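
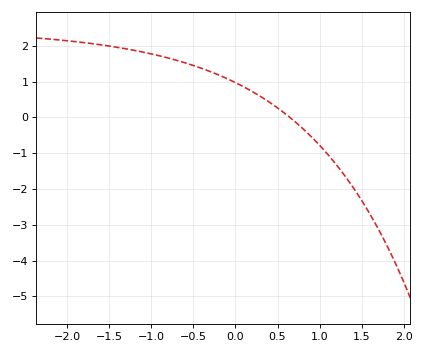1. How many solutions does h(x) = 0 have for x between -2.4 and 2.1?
1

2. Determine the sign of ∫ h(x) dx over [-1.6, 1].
positive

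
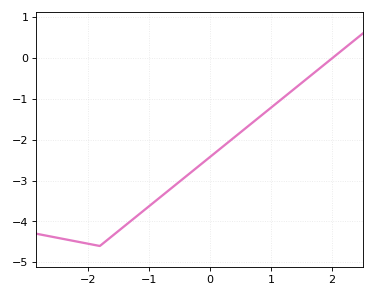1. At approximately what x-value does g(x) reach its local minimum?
-1.8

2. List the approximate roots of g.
2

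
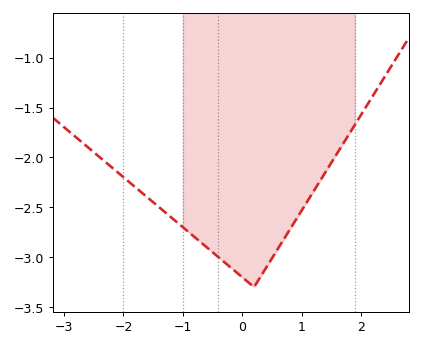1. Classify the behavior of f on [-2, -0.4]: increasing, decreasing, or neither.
decreasing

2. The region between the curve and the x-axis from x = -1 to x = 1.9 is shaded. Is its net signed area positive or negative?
negative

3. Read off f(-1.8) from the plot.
-2.3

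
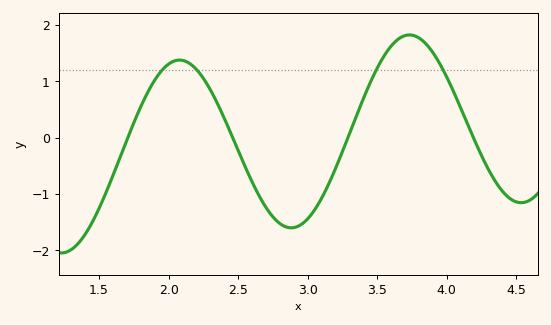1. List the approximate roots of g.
1.7, 2.45, 3.3, 4.2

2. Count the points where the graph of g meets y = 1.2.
4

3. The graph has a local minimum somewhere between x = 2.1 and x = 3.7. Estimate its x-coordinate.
2.9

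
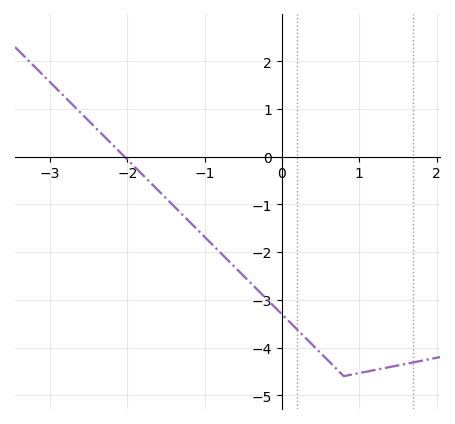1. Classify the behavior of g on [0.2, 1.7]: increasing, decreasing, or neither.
neither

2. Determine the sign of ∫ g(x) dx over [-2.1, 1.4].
negative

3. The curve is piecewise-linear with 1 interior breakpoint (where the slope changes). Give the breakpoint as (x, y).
(0.8, -4.6)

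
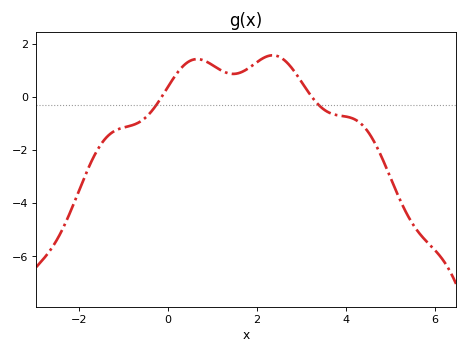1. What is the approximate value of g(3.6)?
-0.6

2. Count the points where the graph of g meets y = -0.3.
2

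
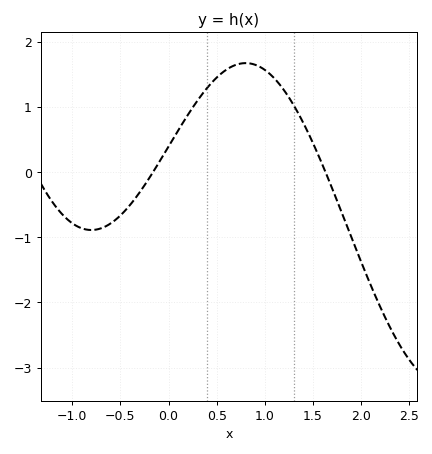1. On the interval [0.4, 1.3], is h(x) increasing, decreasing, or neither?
neither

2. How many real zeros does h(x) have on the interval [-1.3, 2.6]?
2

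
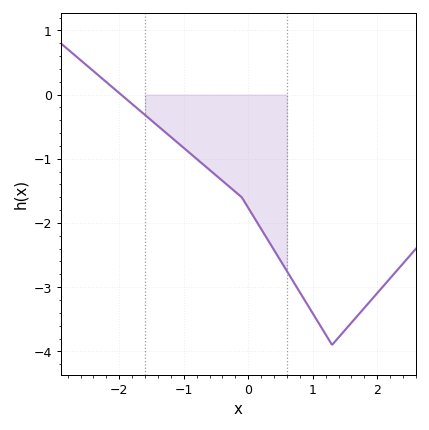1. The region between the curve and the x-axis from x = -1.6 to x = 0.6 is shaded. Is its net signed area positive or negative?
negative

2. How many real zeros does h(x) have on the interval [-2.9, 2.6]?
1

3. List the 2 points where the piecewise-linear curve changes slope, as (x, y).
(-0.1, -1.6); (1.3, -3.9)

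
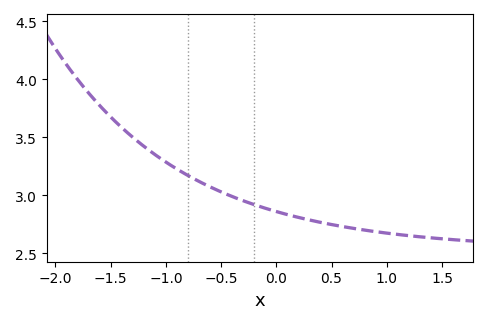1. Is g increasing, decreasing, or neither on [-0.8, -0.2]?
decreasing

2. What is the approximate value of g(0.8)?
2.7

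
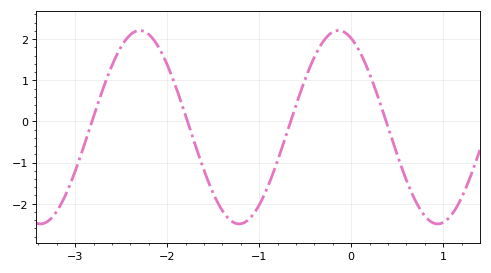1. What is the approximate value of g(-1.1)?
-2.35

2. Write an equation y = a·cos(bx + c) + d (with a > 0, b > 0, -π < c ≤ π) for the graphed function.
y = 2.35cos(2.91x + 0.402) - 0.14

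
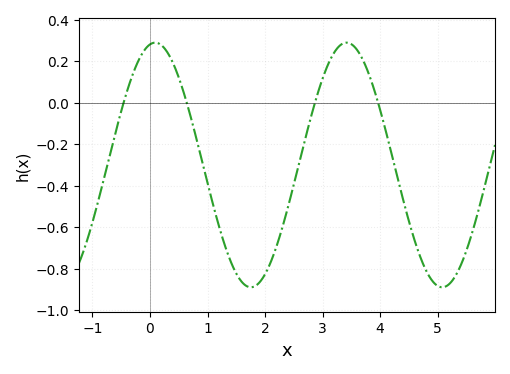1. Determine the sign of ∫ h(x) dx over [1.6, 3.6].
negative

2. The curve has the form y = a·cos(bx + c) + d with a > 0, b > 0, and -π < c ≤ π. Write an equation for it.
y = 0.59cos(1.9x - 0.17) - 0.3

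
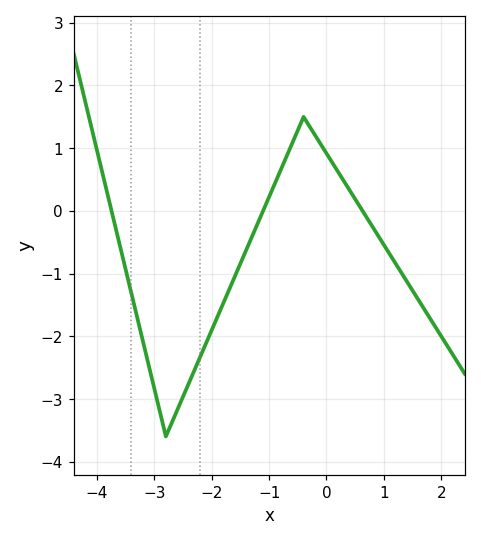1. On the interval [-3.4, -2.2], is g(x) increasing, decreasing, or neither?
neither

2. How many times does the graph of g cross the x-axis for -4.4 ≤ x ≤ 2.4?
3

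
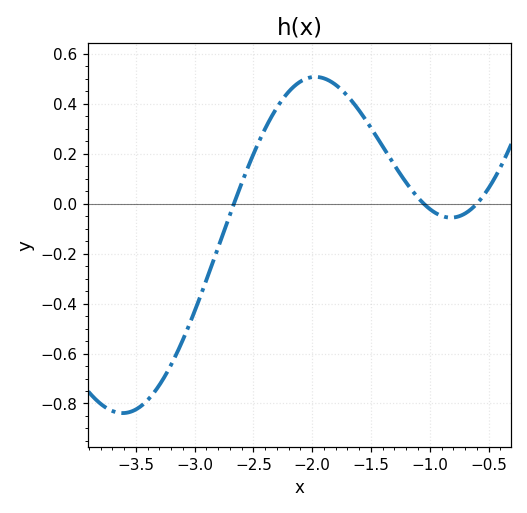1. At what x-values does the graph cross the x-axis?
-2.66, -1.05, -0.598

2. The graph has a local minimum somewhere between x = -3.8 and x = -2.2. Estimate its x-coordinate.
-3.61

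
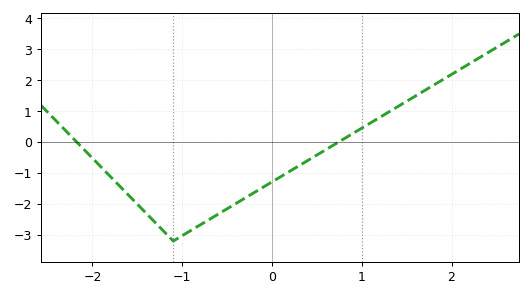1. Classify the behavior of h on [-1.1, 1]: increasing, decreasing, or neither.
increasing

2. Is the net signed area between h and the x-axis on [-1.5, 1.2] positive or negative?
negative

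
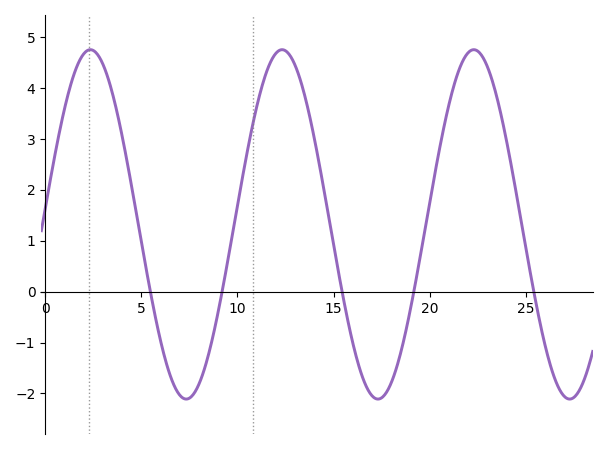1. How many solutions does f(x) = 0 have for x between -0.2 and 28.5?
5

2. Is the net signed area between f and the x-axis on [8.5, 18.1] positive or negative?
positive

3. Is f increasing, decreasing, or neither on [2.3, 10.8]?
neither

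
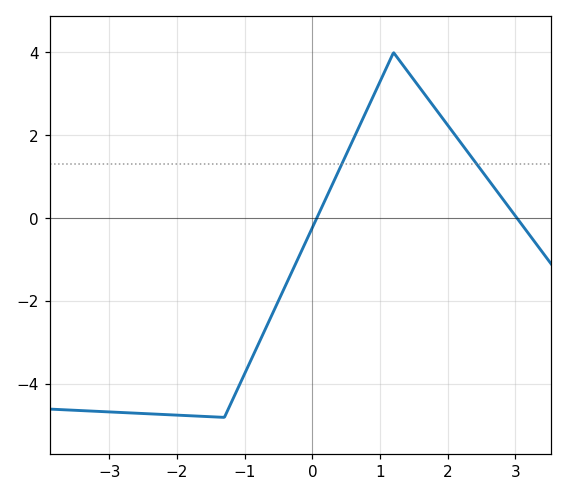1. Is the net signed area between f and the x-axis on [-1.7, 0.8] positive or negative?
negative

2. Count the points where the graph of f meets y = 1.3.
2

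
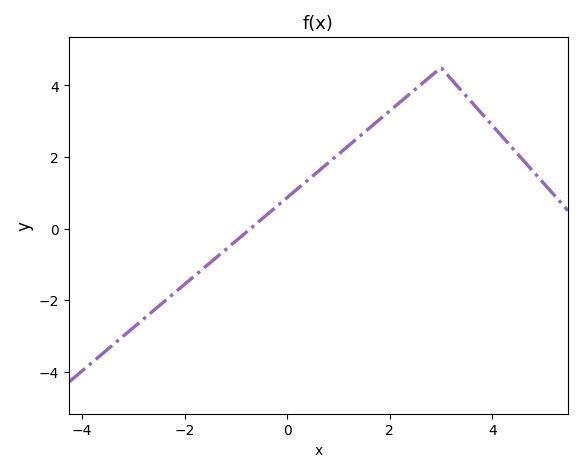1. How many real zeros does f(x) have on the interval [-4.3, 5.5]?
1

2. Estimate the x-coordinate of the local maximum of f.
3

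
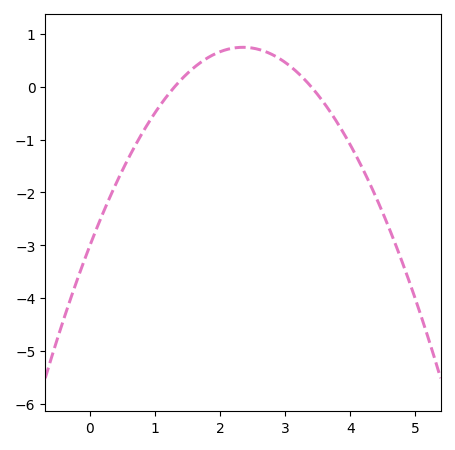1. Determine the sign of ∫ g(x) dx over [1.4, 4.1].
positive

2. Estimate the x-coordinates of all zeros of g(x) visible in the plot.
1.3, 3.4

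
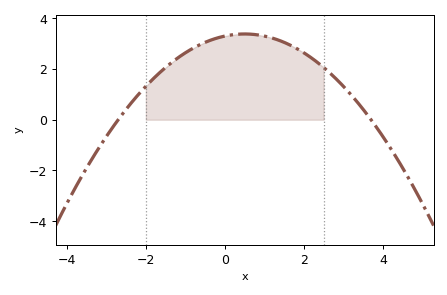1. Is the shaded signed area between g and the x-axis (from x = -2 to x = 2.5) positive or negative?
positive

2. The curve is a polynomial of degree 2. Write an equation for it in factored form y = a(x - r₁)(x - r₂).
y = -0.33(x + 2.7)(x - 3.7)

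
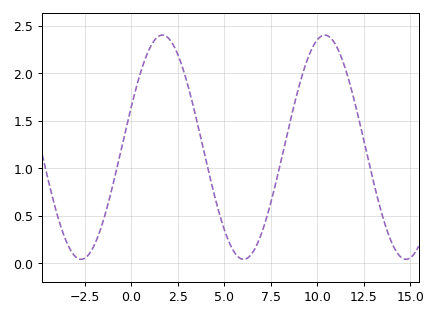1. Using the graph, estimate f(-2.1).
0.15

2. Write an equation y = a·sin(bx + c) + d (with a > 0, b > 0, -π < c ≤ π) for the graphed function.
y = 1.18sin(0.72x + 0.36) + 1.22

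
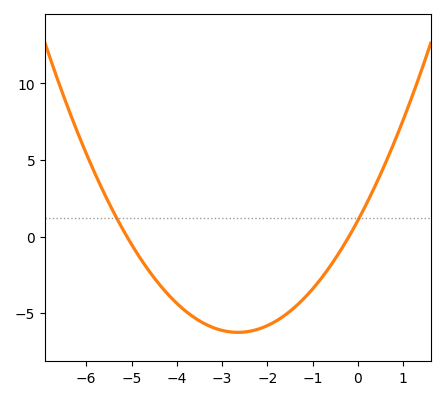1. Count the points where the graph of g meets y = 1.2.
2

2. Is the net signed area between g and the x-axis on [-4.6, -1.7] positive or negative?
negative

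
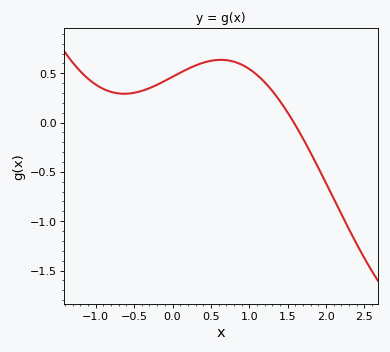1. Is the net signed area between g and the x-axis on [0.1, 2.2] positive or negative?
positive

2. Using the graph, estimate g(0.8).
0.6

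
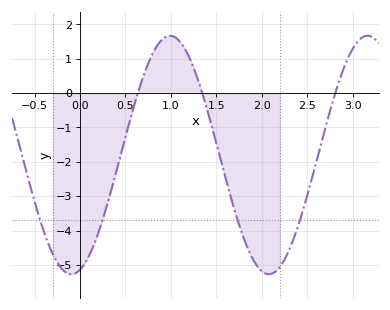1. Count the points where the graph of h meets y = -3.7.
4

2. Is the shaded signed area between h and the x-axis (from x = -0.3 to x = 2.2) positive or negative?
negative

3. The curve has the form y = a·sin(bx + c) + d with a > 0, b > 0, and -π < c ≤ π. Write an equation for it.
y = 3.47sin(2.9x - 1.3) - 1.8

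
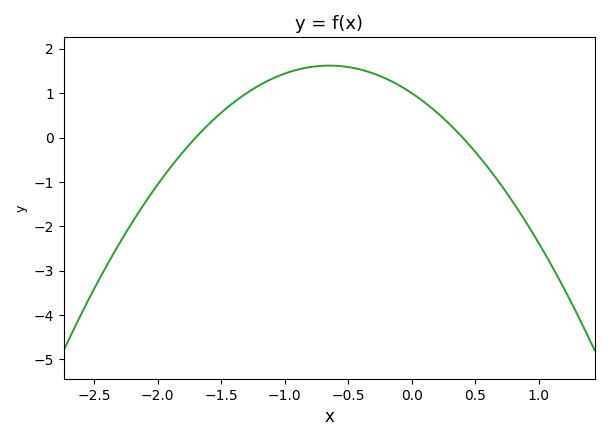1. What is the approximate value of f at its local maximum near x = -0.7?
1.6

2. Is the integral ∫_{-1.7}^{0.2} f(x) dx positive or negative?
positive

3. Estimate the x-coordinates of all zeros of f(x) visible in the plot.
-1.7, 0.4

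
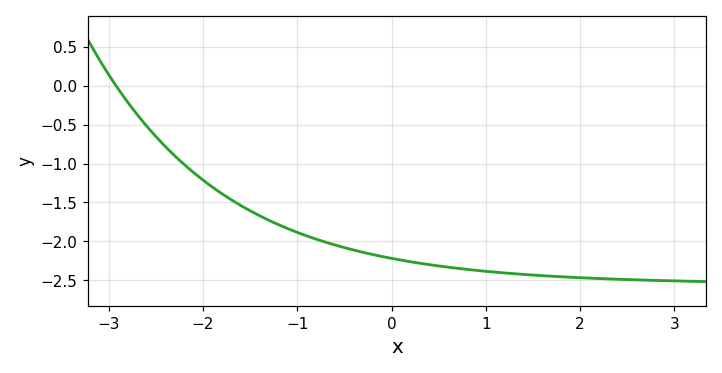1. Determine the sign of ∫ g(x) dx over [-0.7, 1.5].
negative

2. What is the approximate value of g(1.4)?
-2.45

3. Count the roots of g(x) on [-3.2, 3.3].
1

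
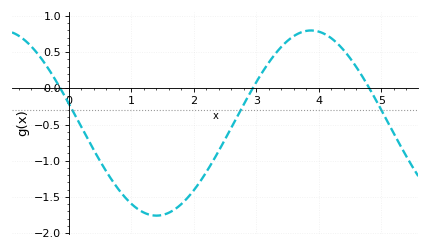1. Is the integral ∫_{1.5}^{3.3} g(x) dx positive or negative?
negative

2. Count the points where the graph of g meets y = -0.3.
3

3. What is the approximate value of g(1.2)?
-1.7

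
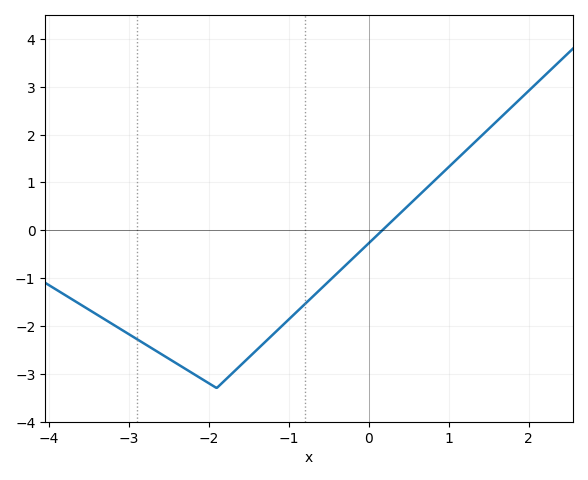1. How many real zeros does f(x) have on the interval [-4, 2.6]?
1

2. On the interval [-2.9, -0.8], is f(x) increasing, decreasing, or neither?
neither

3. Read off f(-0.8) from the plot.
-1.55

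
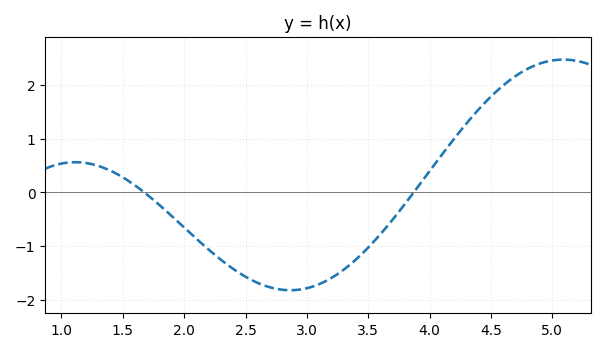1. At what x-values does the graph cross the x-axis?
1.7, 3.9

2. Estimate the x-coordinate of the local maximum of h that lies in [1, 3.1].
1.1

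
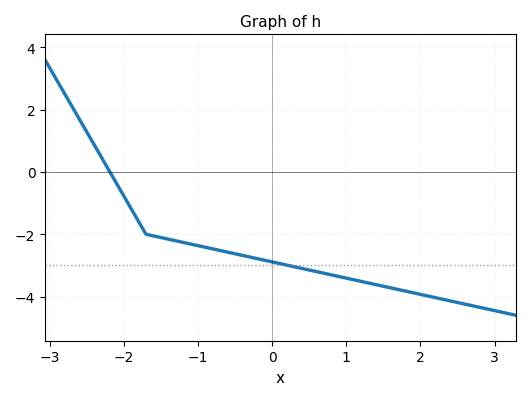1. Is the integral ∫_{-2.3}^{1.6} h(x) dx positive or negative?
negative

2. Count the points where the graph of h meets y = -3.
1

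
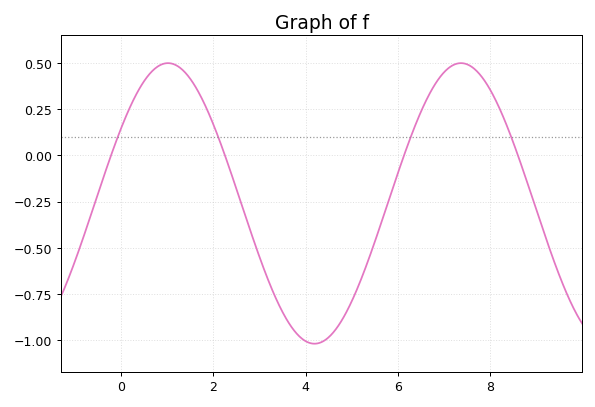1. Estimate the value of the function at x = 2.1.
0.106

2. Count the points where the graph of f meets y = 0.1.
4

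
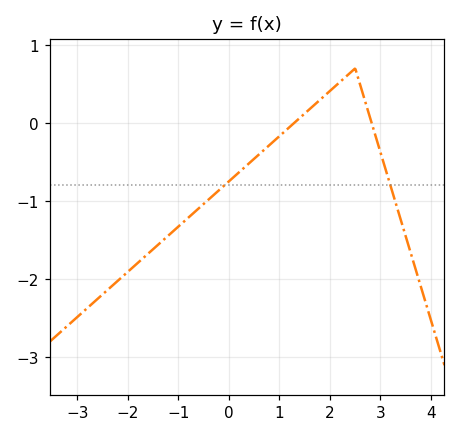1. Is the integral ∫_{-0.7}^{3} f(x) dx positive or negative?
negative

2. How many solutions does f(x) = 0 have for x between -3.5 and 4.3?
2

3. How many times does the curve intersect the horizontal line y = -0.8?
2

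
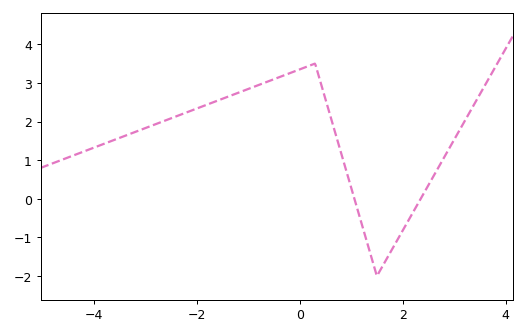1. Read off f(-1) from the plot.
2.84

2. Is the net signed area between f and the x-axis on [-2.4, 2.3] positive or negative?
positive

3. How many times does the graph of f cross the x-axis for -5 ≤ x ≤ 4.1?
2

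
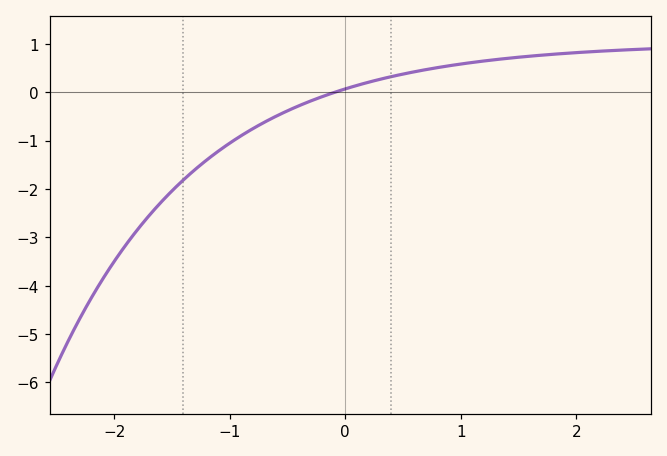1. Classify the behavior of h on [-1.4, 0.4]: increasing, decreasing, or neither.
increasing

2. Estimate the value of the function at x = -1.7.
-2.56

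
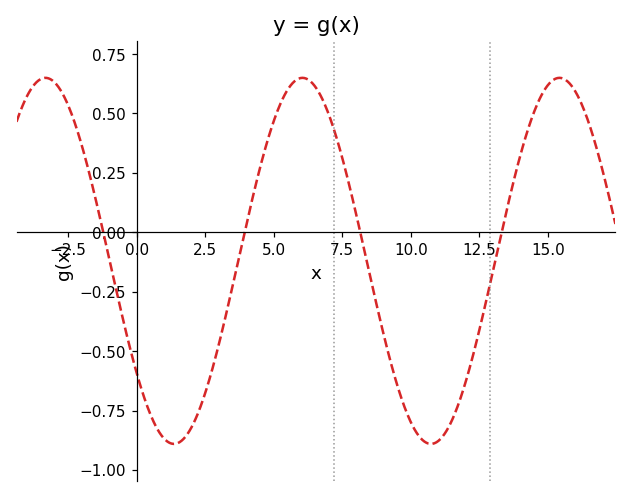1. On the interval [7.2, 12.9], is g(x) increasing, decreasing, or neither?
neither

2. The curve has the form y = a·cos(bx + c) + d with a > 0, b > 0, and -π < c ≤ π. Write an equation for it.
y = 0.77cos(0.67x + 2.2) - 0.12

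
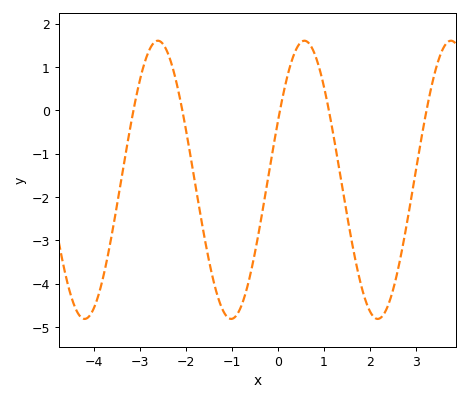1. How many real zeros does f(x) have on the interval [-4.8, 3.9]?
5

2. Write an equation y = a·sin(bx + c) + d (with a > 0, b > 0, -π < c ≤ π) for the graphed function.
y = 3.21sin(2x + 0.44) - 1.6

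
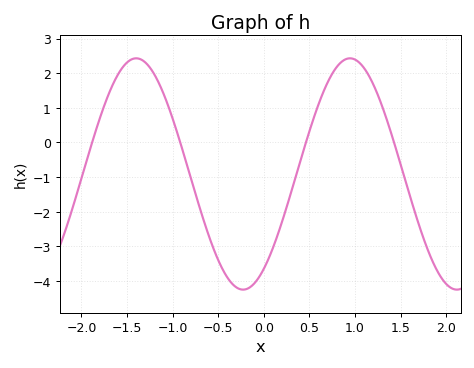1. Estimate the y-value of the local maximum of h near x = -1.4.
2.4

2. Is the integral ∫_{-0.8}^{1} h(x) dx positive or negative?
negative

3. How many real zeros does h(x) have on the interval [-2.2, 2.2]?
4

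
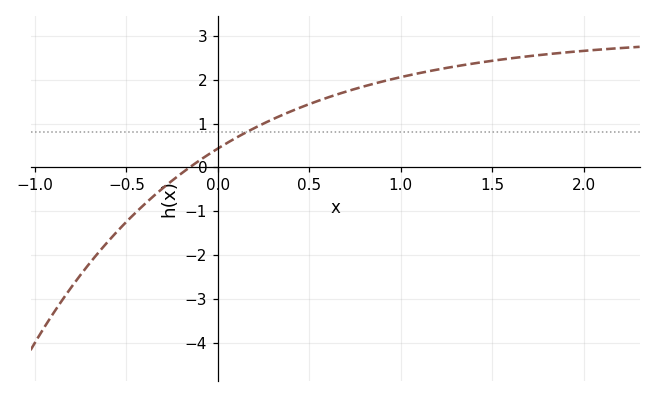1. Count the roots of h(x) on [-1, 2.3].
1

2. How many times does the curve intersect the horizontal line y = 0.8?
1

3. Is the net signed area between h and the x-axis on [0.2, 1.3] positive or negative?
positive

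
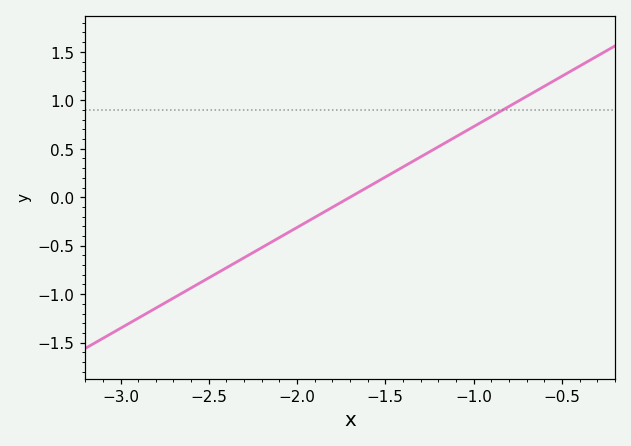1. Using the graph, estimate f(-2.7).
-1.04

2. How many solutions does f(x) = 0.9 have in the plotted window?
1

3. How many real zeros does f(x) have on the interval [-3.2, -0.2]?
1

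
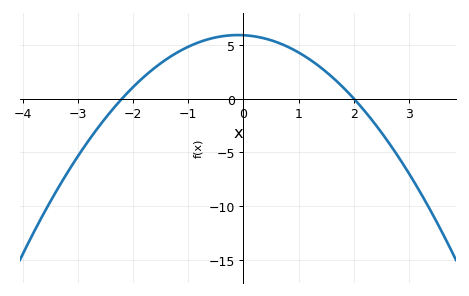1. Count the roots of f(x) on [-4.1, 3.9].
2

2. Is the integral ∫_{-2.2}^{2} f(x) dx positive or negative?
positive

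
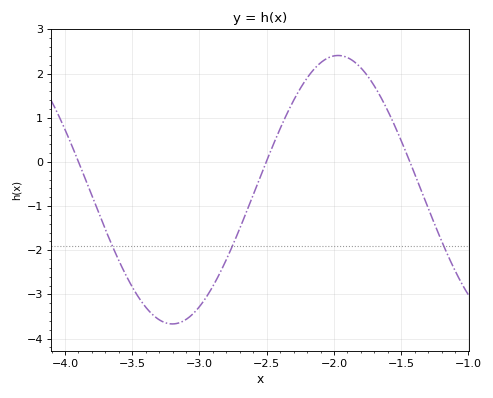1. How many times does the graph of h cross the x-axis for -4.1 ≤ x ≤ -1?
3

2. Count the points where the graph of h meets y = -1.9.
3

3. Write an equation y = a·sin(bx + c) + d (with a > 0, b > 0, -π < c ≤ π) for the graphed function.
y = 3.04sin(2.55x + 0.31) - 0.63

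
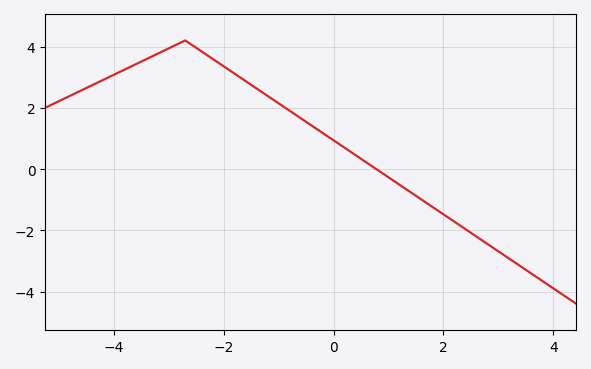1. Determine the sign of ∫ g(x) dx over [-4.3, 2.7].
positive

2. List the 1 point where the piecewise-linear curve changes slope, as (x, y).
(-2.7, 4.2)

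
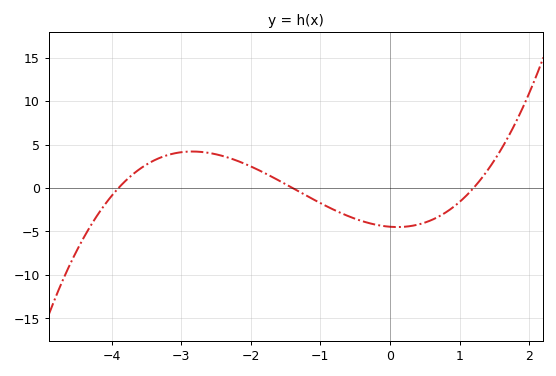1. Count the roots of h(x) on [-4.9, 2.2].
3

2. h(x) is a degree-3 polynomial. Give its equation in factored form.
y = 0.68(x + 3.9)(x + 1.4)(x - 1.2)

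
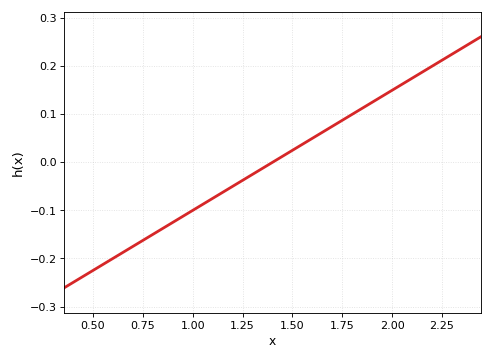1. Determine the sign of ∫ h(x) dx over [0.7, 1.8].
negative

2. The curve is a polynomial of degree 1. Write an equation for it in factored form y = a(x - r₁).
y = 0.25(x - 1.4)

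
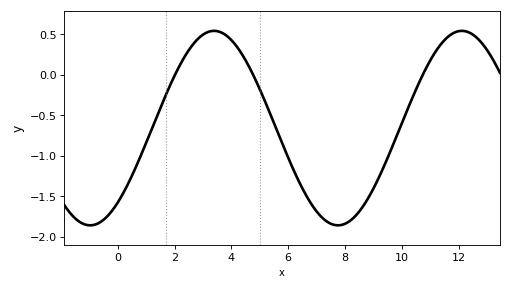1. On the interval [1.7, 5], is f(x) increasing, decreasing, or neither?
neither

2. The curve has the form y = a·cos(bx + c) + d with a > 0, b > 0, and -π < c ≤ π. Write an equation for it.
y = 1.2cos(0.72x - 2.4) - 0.66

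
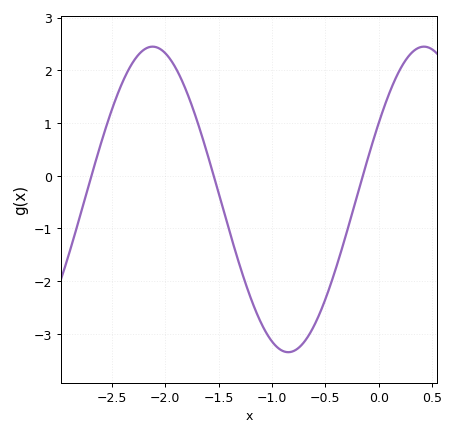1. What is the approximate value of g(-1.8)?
1.6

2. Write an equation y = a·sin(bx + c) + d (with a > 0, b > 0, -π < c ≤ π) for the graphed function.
y = 2.9sin(2.5x + 0.52) - 0.45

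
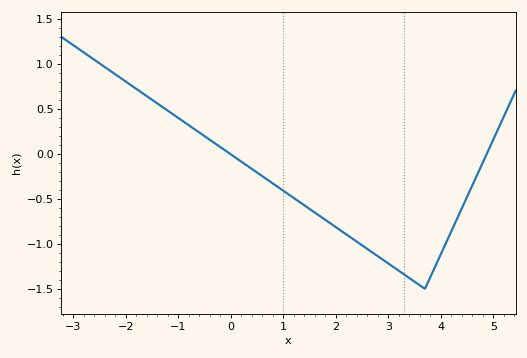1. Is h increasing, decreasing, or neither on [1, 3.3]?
decreasing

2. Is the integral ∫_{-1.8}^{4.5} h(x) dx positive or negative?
negative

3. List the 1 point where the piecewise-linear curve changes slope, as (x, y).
(3.7, -1.5)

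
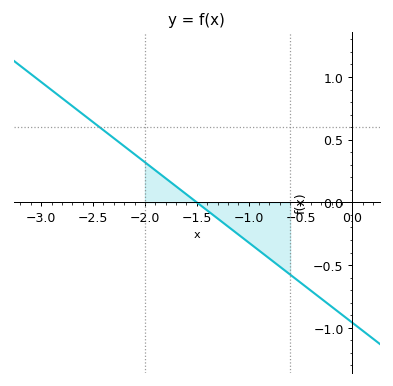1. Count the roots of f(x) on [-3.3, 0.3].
1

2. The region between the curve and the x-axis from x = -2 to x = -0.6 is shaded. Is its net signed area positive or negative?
negative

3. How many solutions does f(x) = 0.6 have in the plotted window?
1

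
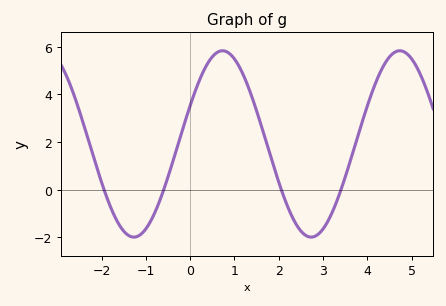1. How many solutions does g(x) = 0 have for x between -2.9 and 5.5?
4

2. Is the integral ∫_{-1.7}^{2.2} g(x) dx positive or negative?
positive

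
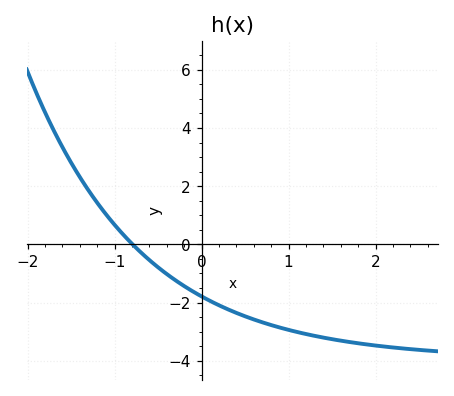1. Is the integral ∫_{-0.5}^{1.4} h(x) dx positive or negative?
negative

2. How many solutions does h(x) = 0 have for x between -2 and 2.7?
1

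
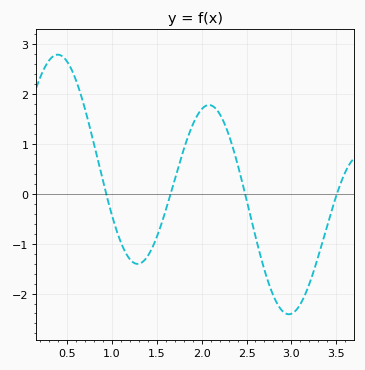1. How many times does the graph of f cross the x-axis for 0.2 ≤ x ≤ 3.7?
4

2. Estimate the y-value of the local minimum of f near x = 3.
-2.42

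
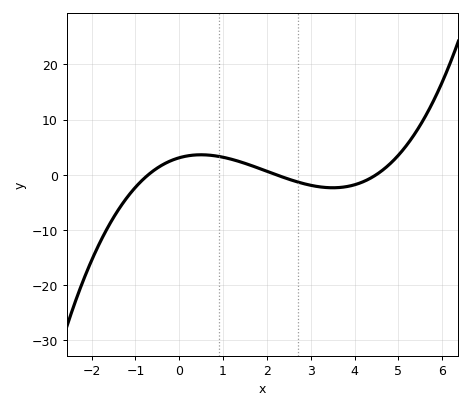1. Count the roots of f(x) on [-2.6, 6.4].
3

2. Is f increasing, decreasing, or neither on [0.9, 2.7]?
decreasing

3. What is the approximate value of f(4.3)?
-1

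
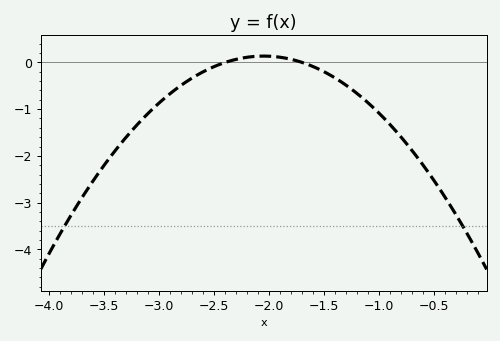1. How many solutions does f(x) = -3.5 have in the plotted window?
2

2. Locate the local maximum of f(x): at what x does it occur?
-2.05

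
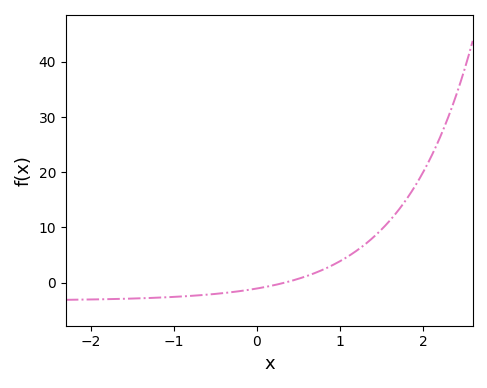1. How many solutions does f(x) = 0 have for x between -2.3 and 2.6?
1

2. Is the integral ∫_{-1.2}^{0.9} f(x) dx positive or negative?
negative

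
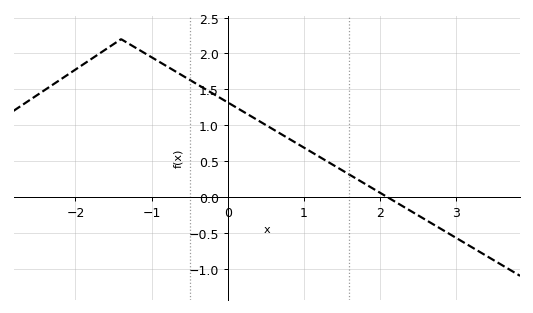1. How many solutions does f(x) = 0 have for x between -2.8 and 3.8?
1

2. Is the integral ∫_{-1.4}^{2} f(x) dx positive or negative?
positive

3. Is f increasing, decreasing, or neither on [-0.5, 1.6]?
decreasing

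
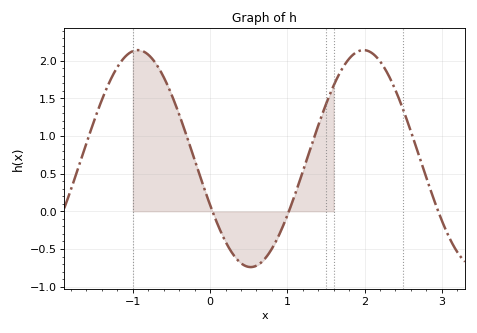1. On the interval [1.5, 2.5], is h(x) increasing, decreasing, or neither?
neither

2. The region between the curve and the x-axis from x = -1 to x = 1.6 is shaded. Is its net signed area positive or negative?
positive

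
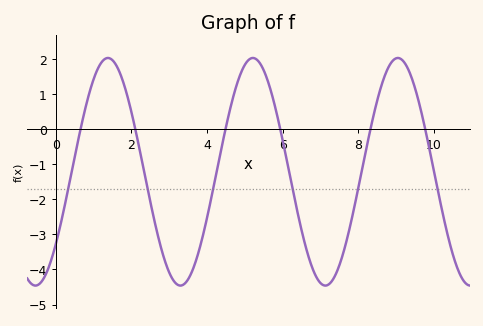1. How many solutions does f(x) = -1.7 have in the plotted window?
6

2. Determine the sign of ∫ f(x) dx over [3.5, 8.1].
negative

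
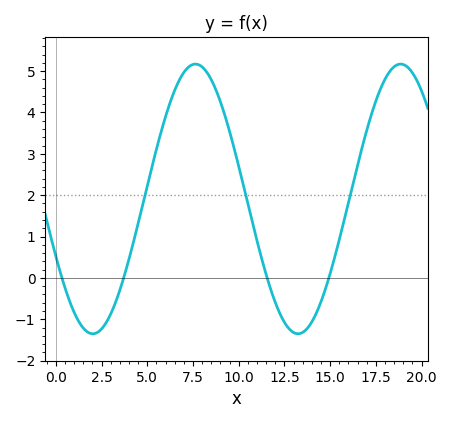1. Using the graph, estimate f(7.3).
5.11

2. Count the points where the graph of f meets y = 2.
3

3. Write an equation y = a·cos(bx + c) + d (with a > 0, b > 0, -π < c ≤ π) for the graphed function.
y = 3.26cos(0.56x + 2.01) + 1.91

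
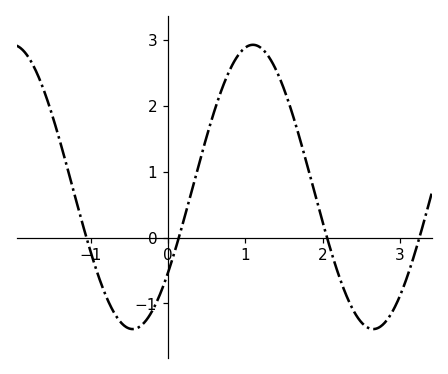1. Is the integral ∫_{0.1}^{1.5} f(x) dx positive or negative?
positive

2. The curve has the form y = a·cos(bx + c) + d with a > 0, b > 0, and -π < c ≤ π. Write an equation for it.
y = 2.16cos(2x - 2.2) + 0.77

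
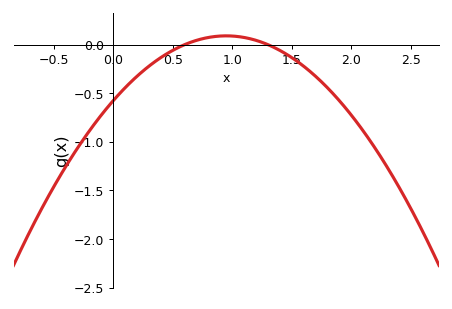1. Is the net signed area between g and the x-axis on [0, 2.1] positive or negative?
negative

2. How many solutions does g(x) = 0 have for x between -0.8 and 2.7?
2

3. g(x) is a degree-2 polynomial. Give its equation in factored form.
y = -0.74(x - 0.6)(x - 1.3)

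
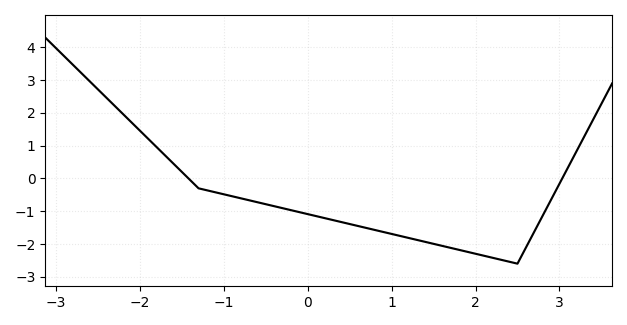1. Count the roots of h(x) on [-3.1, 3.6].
2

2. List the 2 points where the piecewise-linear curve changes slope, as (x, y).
(-1.3, -0.3); (2.5, -2.6)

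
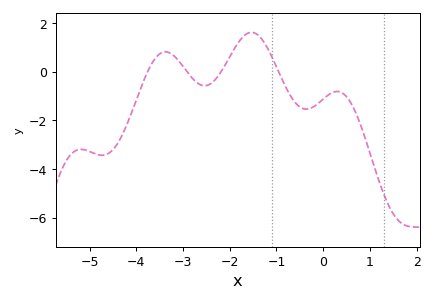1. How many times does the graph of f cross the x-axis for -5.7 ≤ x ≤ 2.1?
4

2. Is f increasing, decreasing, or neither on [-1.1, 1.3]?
neither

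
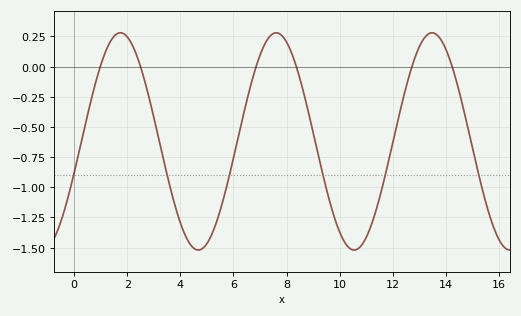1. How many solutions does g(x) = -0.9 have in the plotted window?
6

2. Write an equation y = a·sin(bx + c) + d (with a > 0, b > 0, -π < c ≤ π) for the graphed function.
y = 0.9sin(1.07x - 0.292) - 0.62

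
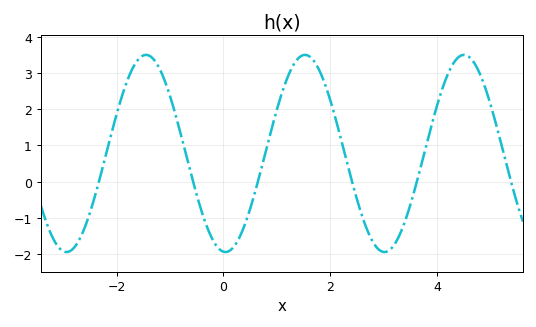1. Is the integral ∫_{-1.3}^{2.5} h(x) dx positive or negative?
positive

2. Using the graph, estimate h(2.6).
-0.959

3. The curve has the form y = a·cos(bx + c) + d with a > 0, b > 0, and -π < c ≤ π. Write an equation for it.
y = 2.72cos(2.11x + 3.06) + 0.78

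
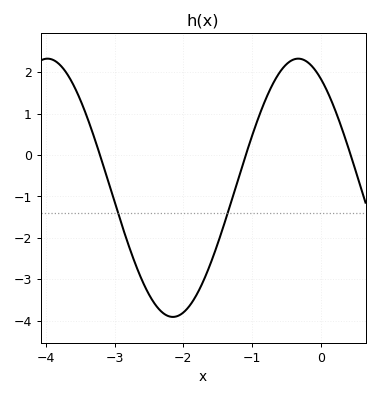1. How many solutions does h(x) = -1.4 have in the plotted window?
2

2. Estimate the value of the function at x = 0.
1.9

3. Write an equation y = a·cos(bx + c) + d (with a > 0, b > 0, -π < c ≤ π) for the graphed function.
y = 3.12cos(1.7x + 0.56) - 0.79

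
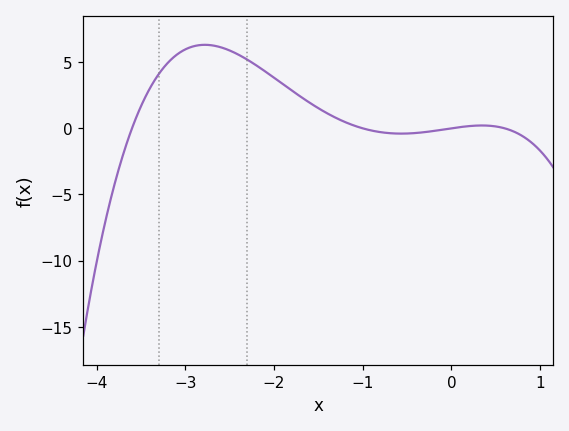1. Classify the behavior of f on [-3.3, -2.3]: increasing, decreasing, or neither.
neither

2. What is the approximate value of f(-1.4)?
1.13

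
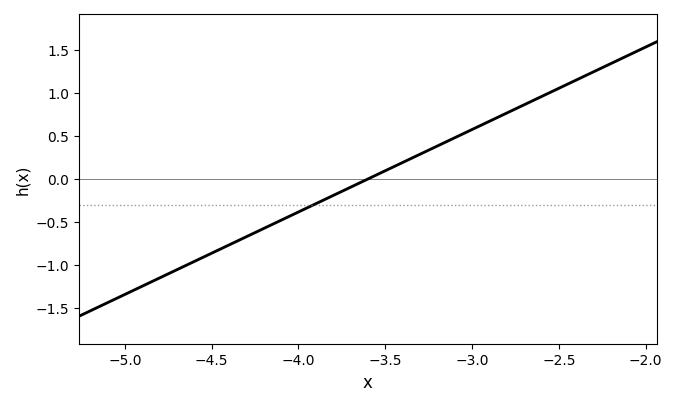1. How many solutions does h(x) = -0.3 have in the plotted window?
1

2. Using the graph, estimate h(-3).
0.576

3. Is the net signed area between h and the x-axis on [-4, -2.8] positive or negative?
positive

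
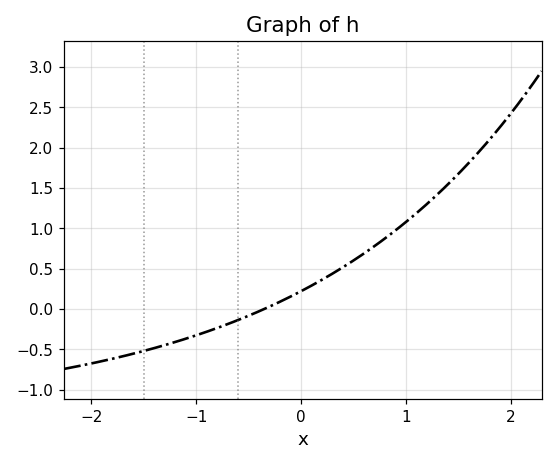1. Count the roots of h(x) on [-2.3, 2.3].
1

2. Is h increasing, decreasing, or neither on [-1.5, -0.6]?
increasing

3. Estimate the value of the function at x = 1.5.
1.68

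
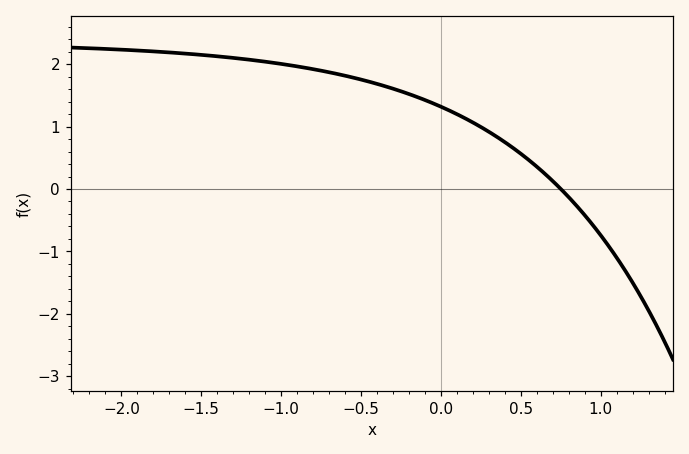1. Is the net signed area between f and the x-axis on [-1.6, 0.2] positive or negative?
positive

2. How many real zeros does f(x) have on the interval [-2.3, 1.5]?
1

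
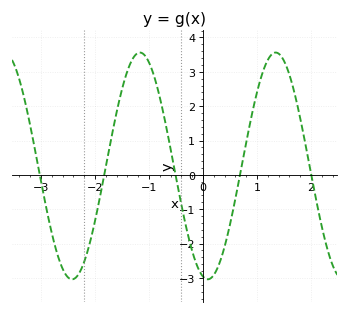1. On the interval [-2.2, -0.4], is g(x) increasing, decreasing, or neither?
neither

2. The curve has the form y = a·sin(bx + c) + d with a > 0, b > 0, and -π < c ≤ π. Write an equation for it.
y = 3.3sin(2.5x - 1.79) + 0.26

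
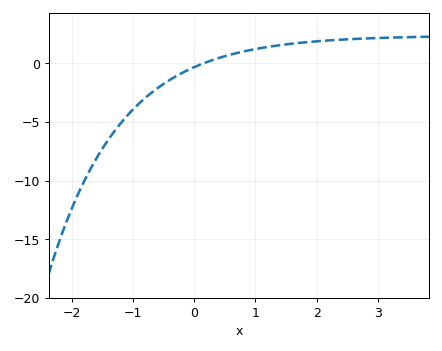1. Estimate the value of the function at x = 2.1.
2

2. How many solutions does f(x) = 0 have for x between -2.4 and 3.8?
1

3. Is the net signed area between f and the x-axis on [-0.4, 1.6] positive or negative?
positive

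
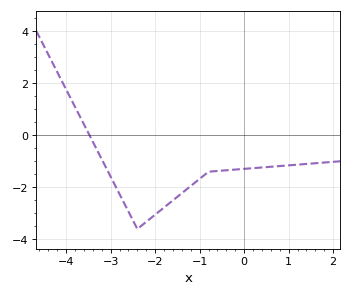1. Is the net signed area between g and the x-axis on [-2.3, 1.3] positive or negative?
negative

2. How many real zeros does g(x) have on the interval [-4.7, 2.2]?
1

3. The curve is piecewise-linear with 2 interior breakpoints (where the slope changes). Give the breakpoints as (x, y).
(-2.4, -3.6); (-0.8, -1.4)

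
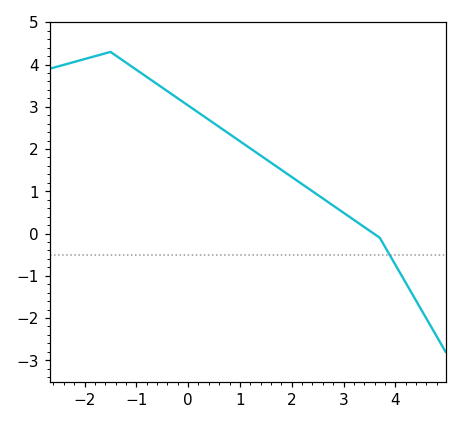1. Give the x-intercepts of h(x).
3.58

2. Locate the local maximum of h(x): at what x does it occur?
-1.5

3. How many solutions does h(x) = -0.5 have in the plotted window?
1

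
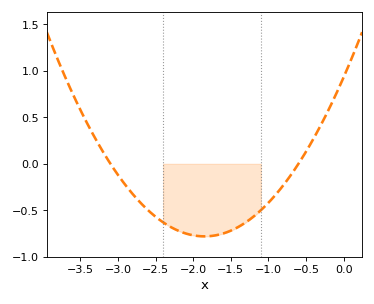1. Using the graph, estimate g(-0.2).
0.6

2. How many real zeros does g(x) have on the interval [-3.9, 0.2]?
2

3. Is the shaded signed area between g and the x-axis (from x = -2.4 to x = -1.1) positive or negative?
negative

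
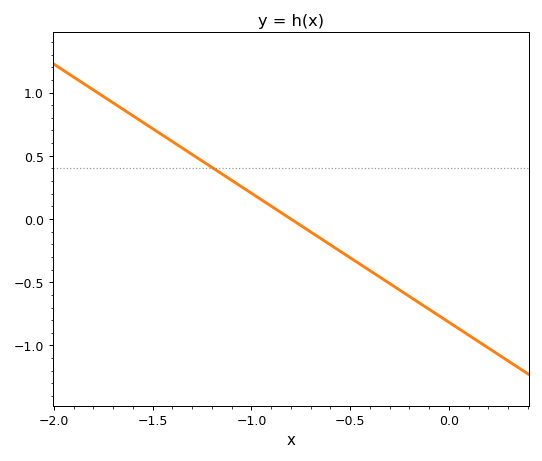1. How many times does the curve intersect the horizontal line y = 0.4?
1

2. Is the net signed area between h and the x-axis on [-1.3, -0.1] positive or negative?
negative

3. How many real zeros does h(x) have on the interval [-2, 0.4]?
1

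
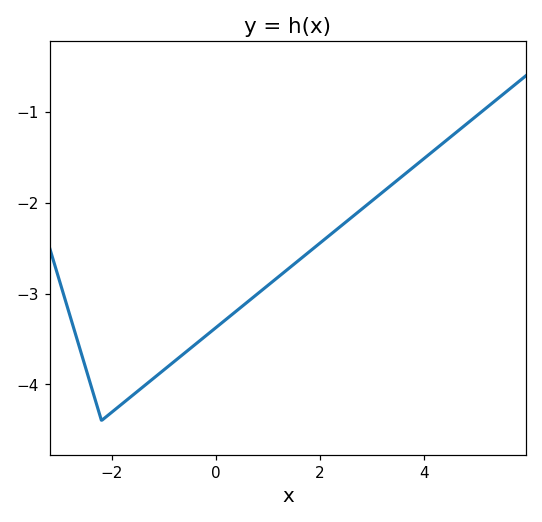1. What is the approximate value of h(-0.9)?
-3.79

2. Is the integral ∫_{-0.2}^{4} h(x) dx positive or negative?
negative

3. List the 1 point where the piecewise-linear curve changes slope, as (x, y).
(-2.2, -4.4)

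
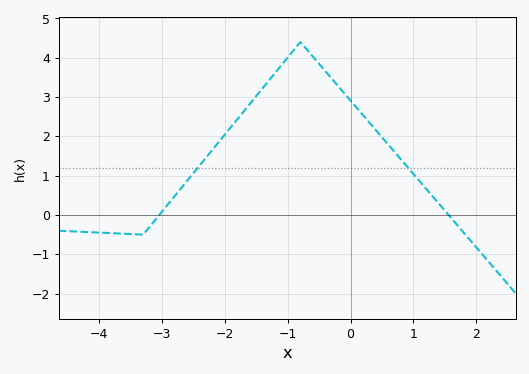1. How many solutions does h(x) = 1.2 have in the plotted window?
2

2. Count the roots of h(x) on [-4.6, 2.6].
2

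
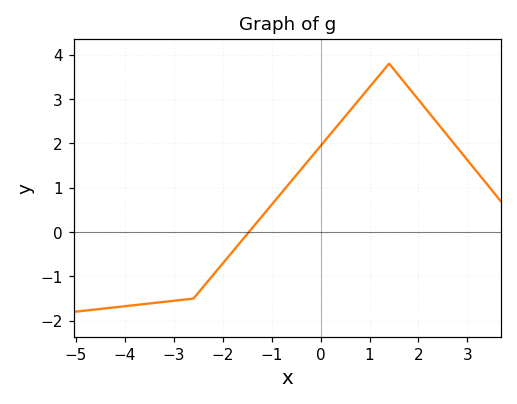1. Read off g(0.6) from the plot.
2.74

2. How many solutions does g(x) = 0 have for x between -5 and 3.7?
1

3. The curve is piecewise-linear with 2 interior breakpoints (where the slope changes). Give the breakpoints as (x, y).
(-2.6, -1.5); (1.4, 3.8)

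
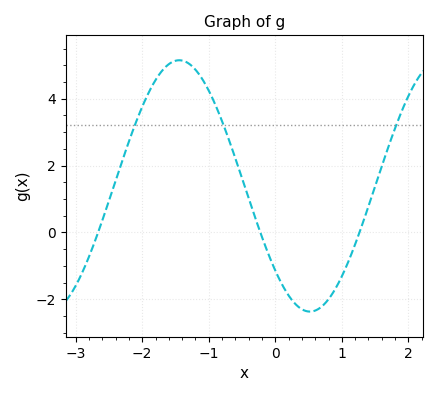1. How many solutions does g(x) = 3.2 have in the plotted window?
3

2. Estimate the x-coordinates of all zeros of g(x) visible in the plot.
-2.66, -0.225, 1.26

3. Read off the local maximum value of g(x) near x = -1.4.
5.15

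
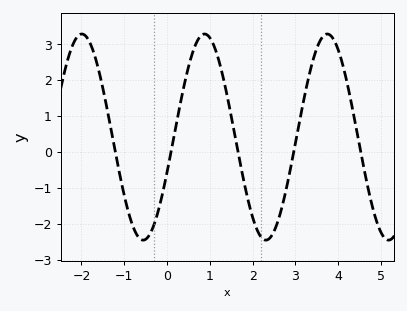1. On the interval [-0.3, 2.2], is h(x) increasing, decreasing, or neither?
neither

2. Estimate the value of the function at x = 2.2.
-2.37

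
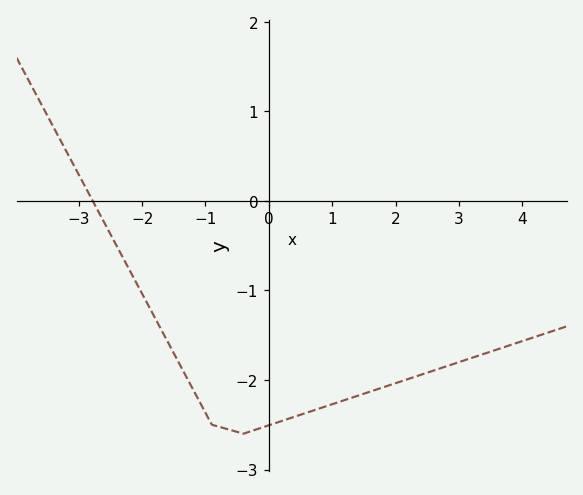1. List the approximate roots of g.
-2.78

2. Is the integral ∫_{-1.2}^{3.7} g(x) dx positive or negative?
negative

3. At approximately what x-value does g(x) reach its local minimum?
-0.399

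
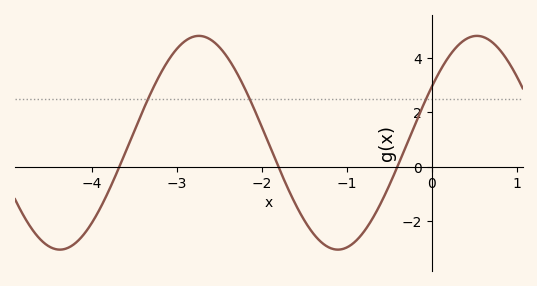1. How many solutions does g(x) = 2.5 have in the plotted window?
3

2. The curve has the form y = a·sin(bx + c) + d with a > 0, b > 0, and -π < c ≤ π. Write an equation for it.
y = 3.94sin(1.9x + 0.55) + 0.88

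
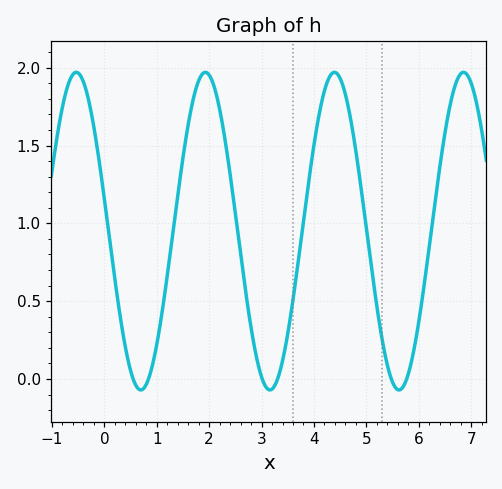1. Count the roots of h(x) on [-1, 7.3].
6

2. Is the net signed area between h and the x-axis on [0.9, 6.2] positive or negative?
positive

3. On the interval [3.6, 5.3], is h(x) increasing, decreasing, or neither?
neither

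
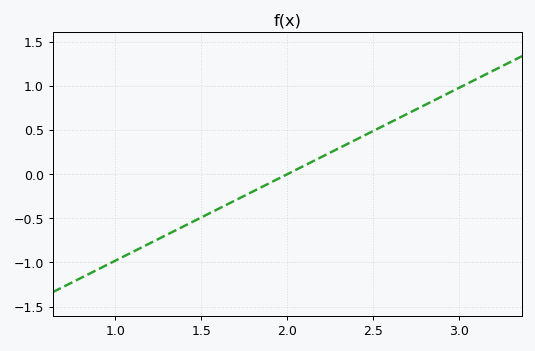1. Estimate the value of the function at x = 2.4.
0.392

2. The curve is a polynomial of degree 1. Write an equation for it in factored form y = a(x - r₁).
y = 0.98(x - 2)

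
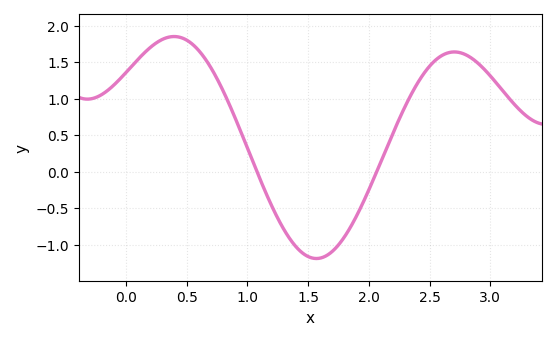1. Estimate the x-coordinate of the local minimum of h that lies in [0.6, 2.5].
1.57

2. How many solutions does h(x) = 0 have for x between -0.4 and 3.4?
2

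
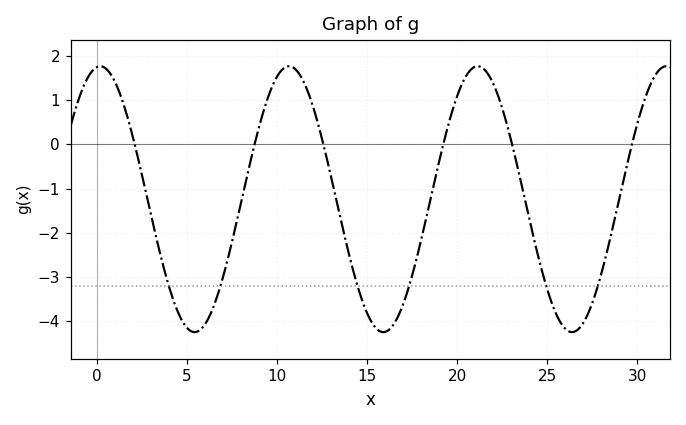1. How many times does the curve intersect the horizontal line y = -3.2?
6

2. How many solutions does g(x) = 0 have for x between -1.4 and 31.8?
6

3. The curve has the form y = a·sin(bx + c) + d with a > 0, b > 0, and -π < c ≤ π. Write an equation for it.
y = 3sin(0.6x + 1.45) - 1.24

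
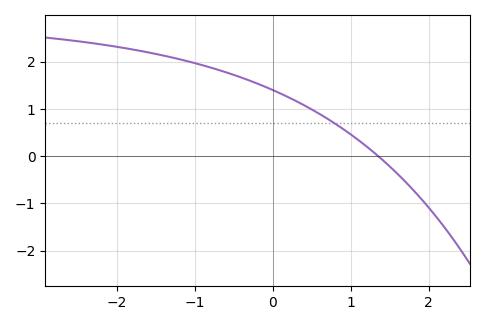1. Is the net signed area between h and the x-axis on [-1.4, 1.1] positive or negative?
positive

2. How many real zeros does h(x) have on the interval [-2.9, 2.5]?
1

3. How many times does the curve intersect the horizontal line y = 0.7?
1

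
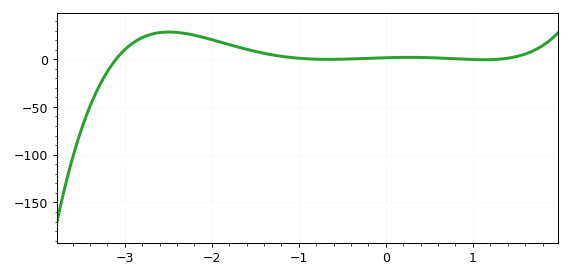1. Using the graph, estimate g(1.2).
0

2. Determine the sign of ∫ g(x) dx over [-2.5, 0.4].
positive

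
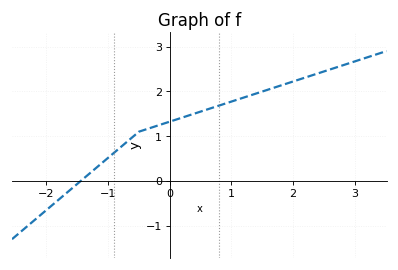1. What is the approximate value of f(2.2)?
2.3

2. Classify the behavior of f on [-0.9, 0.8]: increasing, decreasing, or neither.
increasing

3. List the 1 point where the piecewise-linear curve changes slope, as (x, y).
(-0.5, 1.1)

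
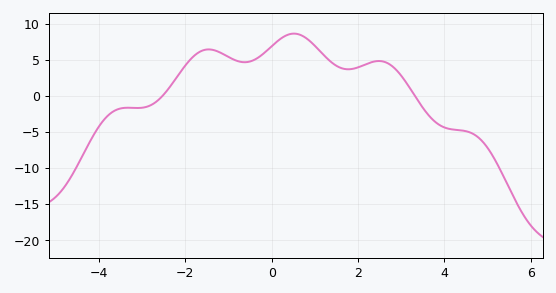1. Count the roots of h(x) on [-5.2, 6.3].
2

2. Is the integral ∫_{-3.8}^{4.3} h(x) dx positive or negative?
positive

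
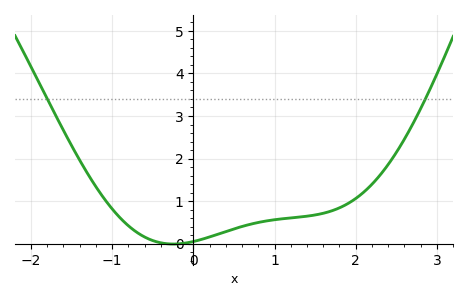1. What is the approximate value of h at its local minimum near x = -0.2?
0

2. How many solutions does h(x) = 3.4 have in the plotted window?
2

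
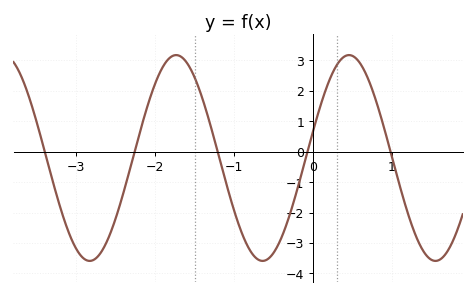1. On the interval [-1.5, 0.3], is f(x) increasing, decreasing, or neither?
neither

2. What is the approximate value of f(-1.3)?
0.9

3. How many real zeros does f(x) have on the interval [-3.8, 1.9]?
5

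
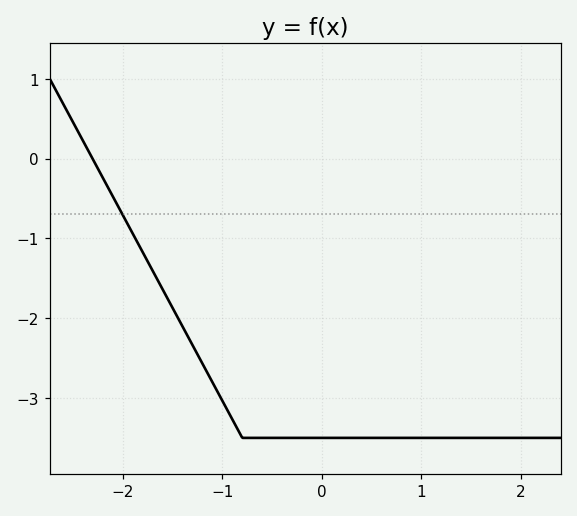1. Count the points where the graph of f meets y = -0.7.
1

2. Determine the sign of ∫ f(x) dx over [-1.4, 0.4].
negative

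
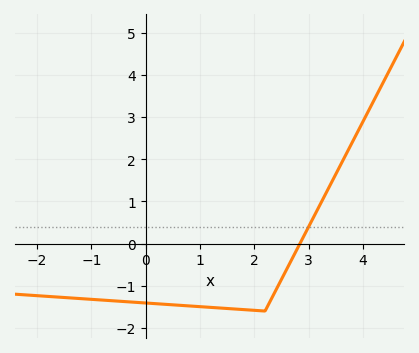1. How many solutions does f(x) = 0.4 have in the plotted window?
1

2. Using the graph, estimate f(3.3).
1.14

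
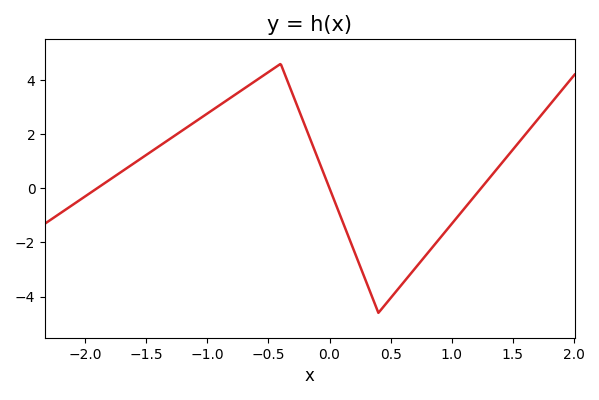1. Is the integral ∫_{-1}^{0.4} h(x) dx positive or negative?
positive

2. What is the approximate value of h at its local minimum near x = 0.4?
-4.6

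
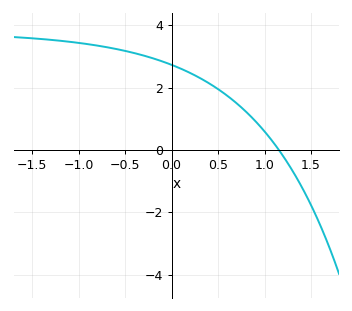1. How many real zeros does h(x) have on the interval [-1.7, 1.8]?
1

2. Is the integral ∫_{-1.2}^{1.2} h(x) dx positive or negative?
positive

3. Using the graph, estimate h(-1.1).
3.47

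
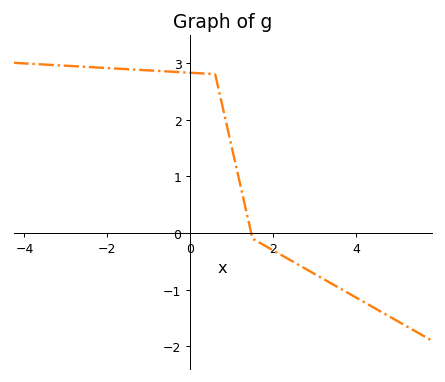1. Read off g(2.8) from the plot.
-0.641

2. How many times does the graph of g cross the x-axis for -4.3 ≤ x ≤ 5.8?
1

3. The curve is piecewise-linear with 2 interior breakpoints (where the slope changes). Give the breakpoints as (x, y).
(0.6, 2.8); (1.5, -0.1)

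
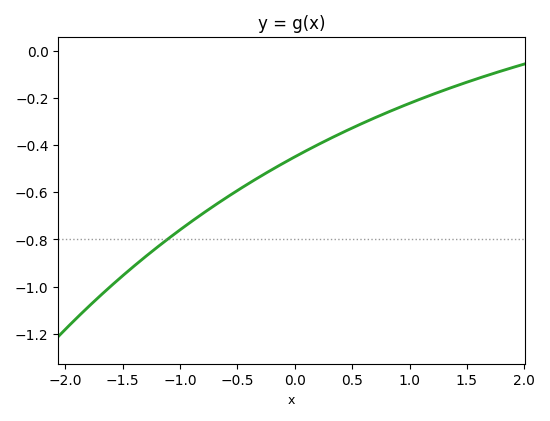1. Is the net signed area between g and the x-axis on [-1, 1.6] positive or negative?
negative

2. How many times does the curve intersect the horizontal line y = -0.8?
1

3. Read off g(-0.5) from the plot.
-0.593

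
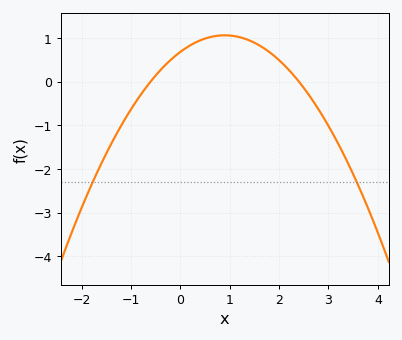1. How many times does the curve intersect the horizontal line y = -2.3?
2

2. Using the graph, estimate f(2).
0.489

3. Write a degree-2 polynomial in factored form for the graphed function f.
y = -0.47(x + 0.6)(x - 2.4)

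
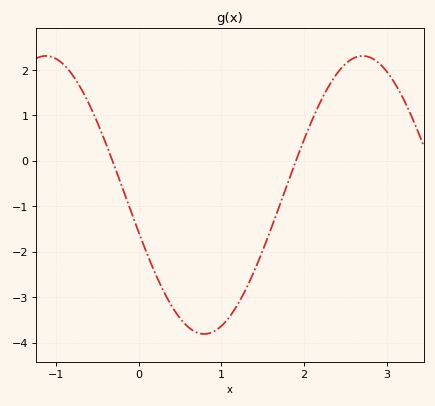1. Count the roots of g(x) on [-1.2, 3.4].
2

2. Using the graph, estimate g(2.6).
2.3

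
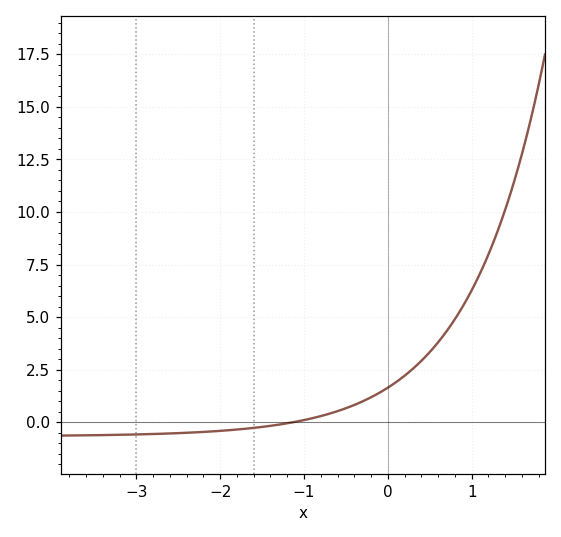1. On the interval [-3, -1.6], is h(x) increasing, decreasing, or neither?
increasing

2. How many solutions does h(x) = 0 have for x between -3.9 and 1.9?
1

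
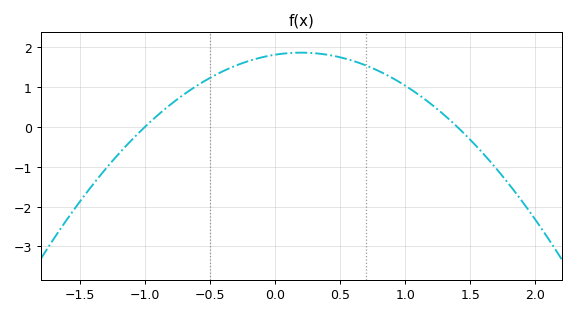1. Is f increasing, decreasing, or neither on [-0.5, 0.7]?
neither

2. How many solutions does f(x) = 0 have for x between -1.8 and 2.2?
2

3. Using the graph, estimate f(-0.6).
1.03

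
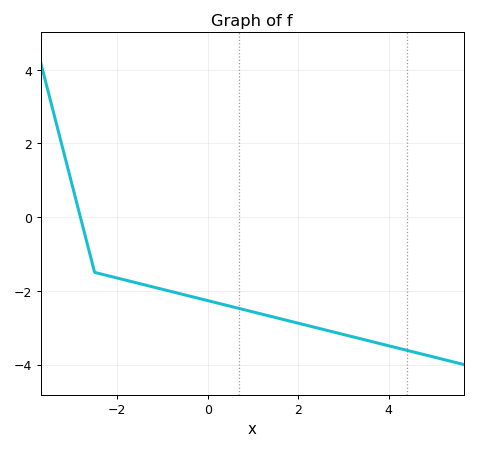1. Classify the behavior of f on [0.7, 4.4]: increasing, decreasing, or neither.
decreasing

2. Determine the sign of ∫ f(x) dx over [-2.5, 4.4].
negative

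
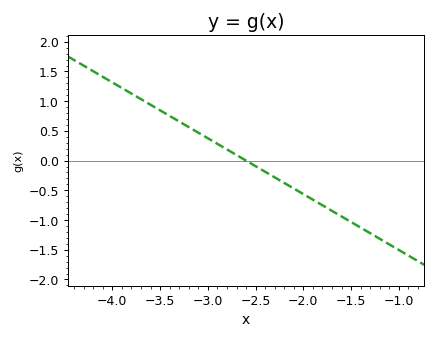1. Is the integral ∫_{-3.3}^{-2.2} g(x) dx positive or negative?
positive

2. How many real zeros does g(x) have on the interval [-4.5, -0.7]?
1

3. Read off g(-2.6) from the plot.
0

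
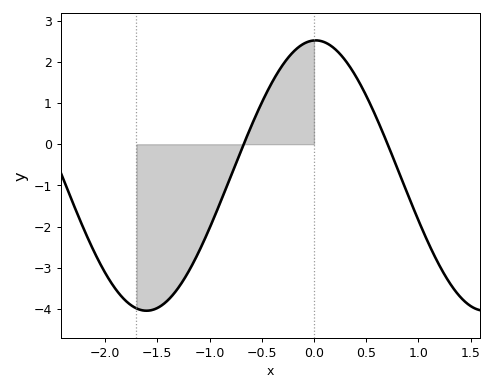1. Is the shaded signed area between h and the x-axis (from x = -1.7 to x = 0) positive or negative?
negative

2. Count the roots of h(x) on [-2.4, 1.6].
2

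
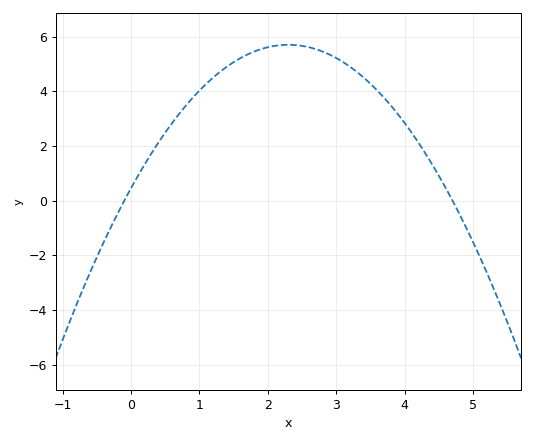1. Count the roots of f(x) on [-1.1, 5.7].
2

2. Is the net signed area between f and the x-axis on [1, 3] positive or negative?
positive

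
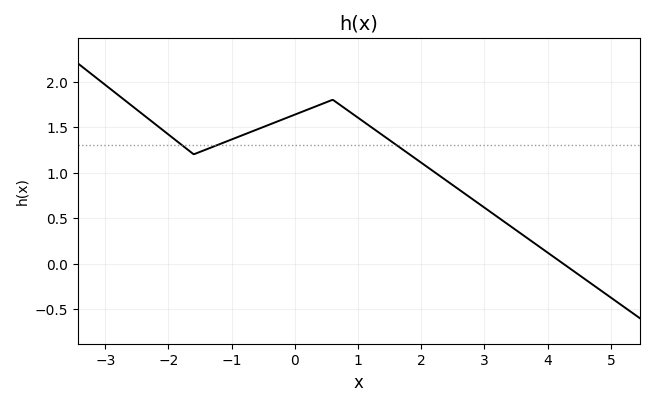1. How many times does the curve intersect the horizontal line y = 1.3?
3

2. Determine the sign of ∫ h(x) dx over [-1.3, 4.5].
positive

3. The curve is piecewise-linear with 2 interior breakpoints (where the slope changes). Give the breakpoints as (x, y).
(-1.6, 1.2); (0.6, 1.8)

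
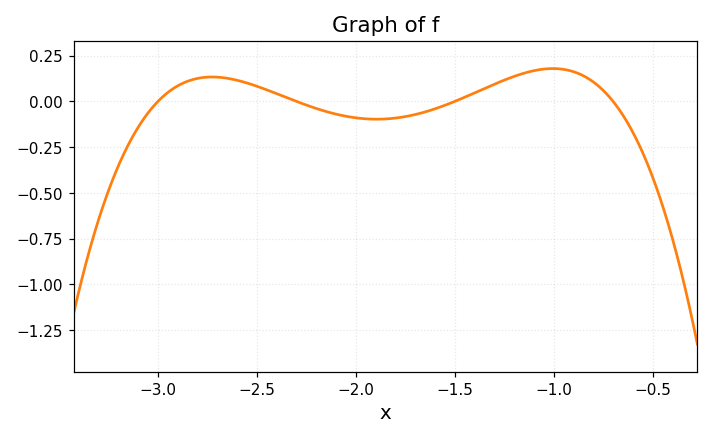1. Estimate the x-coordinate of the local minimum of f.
-1.9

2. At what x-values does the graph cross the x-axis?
-3, -2.3, -1.5, -0.7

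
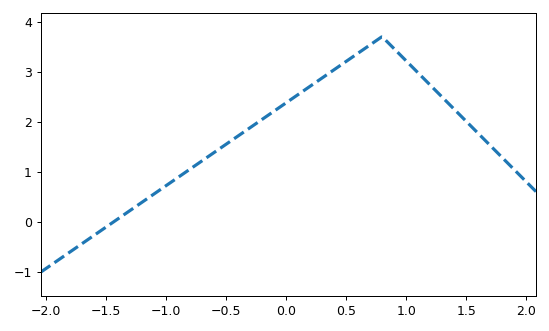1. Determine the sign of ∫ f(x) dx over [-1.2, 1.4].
positive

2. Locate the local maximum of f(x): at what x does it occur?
0.8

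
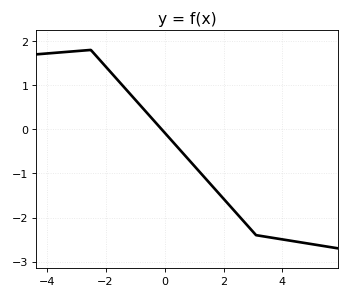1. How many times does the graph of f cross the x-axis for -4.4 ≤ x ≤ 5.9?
1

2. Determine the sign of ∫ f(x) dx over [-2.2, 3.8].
negative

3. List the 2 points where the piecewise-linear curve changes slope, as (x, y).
(-2.5, 1.8); (3.1, -2.4)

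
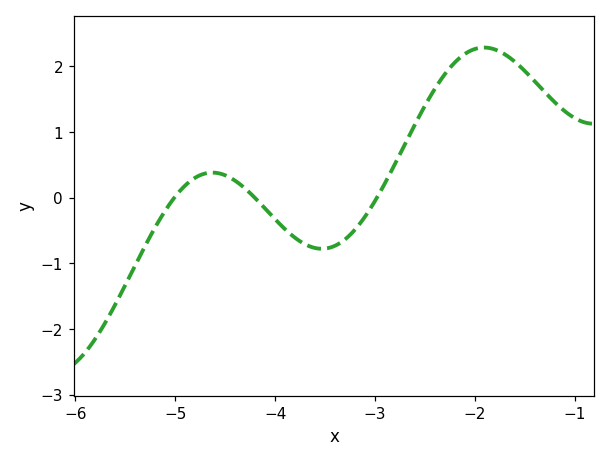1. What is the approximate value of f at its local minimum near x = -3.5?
-0.776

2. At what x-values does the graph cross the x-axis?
-5.01, -4.2, -2.98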